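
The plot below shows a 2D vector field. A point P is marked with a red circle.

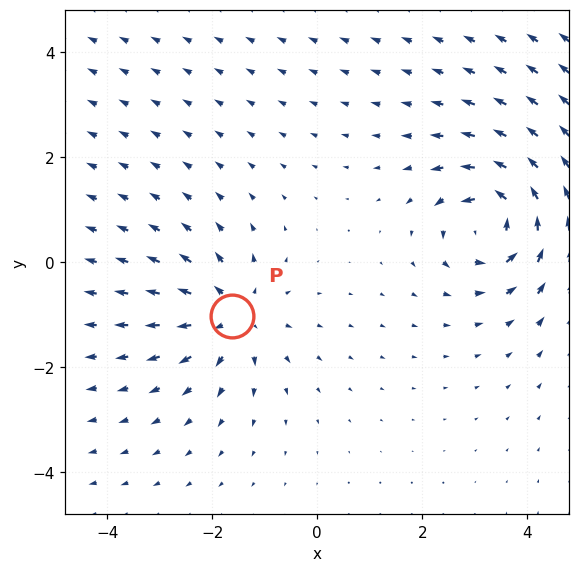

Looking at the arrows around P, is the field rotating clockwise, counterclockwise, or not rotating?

Near P at (-1.6, -1.0) the arrows show no circulation. The curl there is ≈0.

not rotating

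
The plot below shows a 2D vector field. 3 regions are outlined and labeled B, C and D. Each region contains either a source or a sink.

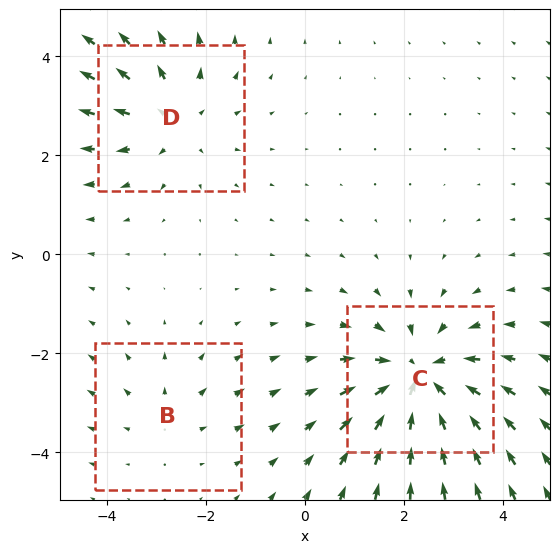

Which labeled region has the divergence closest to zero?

B

Divergence at each region's feature centre — B: about +2, C: about -4, D: about +3. Region B is closest to zero.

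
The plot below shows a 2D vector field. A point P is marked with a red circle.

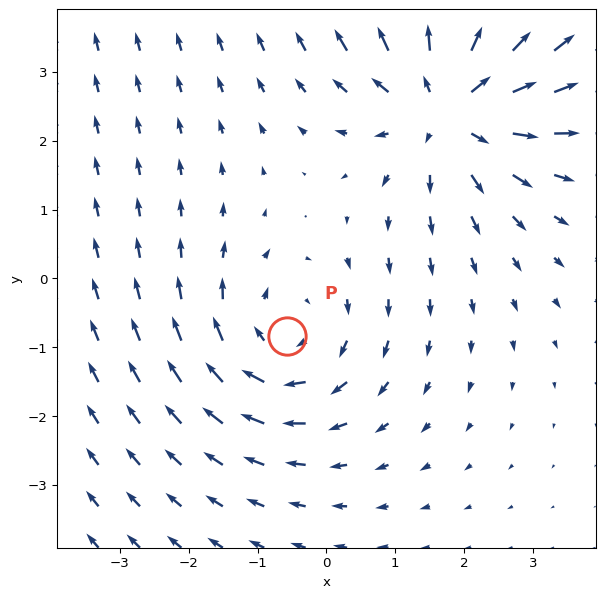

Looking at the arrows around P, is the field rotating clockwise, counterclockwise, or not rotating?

clockwise

Near P at (-0.6, -0.8) the arrows circulate clockwise. The curl (z-component) there is about -2; negative curl means clockwise rotation.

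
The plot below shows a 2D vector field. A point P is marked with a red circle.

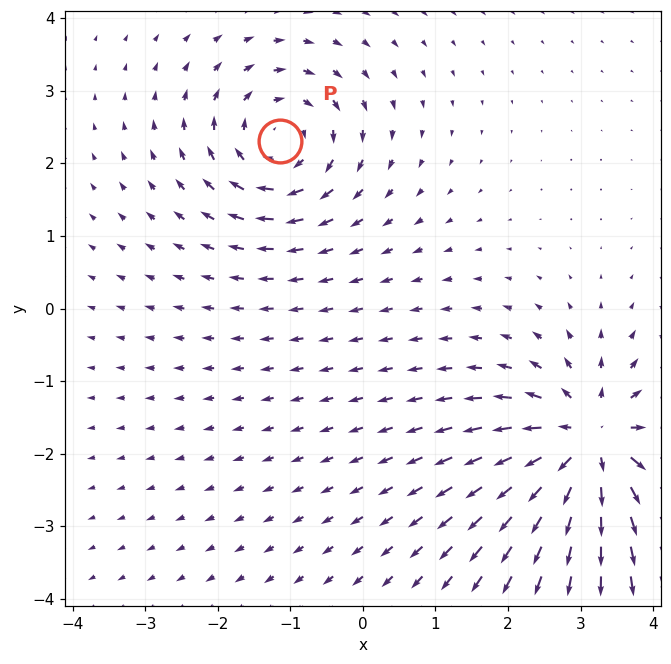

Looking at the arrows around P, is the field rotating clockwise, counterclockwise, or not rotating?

Near P at (-1.1, 2.3) the arrows circulate clockwise. The curl (z-component) there is about -4; negative curl means clockwise rotation.

clockwise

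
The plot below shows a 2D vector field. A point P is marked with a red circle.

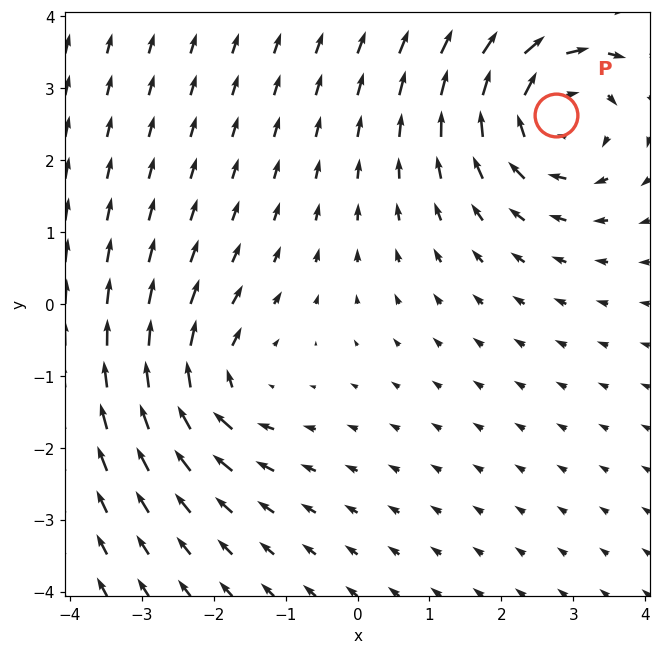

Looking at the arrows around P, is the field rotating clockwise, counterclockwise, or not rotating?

Near P at (2.8, 2.6) the arrows circulate clockwise. The curl (z-component) there is about -4; negative curl means clockwise rotation.

clockwise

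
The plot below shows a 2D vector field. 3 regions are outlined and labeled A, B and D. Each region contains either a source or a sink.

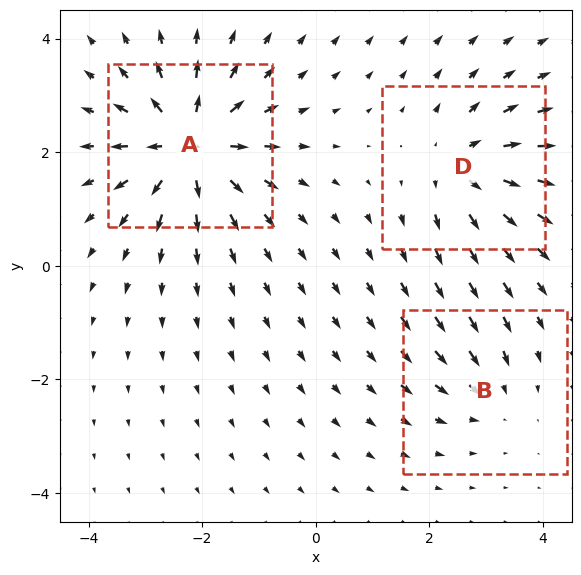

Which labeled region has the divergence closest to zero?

Divergence at each region's feature centre — A: about +6, B: about -3, D: about +4. Region B is closest to zero.

B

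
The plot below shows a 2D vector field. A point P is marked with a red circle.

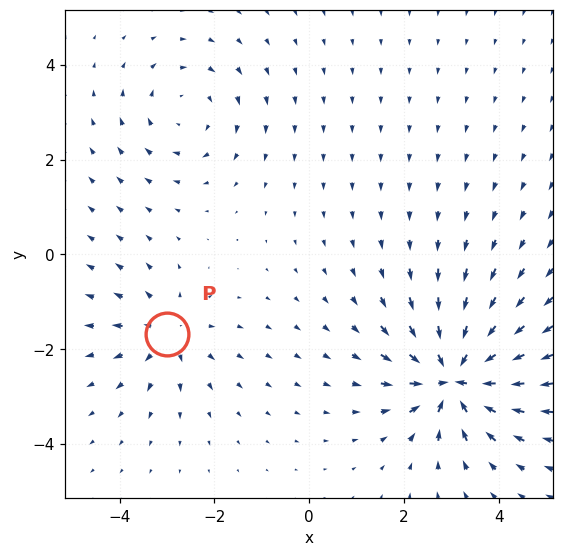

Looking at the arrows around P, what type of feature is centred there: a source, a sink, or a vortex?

source

At P (-3.0, -1.7) the arrows spread outward. Divergence about +3, curl ≈0 — positive divergence with near-zero curl is a source.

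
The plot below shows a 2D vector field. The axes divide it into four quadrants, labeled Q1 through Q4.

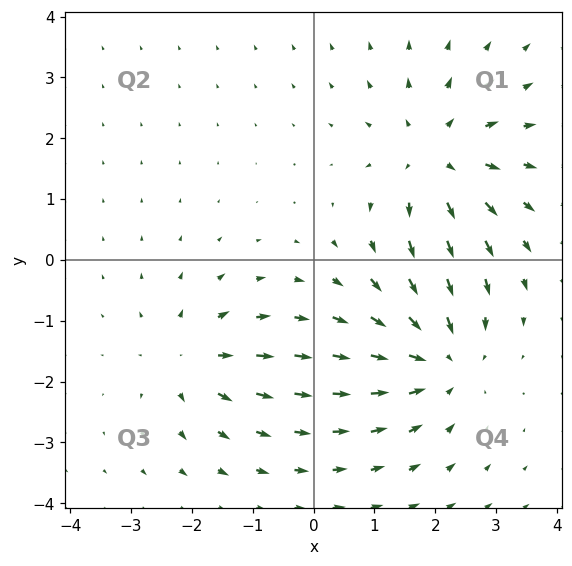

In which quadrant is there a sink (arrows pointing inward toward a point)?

Q4

The sink sits at approximately (2.1, -1.6), which lies in quadrant Q4. The divergence there is about -4, negative as expected for a sink.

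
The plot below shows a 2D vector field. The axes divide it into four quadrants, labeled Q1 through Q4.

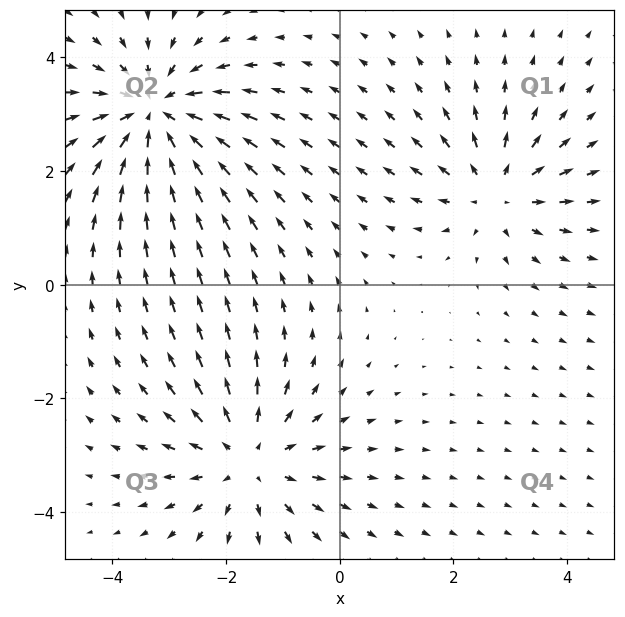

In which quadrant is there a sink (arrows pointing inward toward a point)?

Q2

The sink sits at approximately (-3.3, 3.0), which lies in quadrant Q2. The divergence there is about -4, negative as expected for a sink.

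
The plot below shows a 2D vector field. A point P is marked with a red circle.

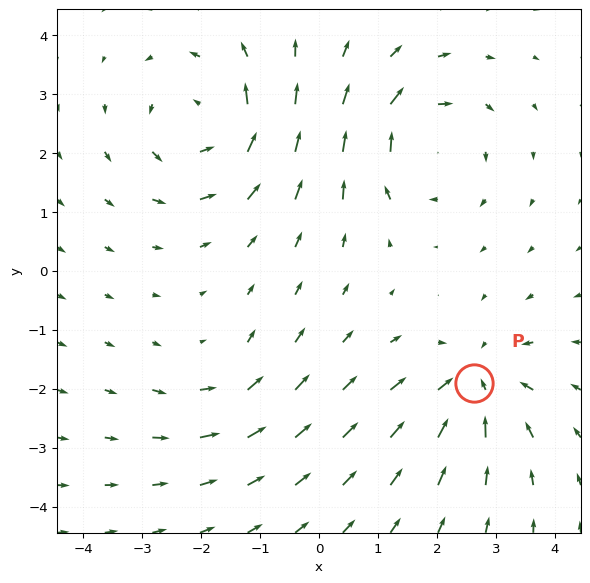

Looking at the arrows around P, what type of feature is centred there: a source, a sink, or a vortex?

sink

At P (2.6, -1.9) the arrows converge inward. Divergence about -5, curl ≈0 — negative divergence with near-zero curl is a sink.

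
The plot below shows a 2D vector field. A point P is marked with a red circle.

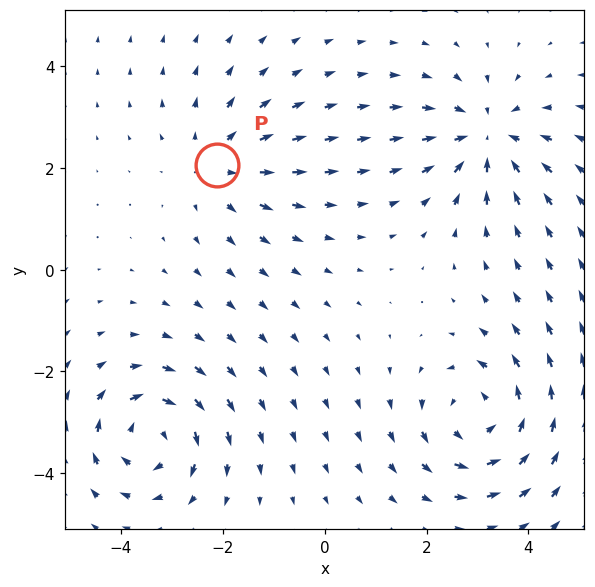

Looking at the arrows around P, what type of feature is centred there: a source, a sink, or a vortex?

source

At P (-2.1, 2.1) the arrows spread outward. Divergence about +3, curl ≈0 — positive divergence with near-zero curl is a source.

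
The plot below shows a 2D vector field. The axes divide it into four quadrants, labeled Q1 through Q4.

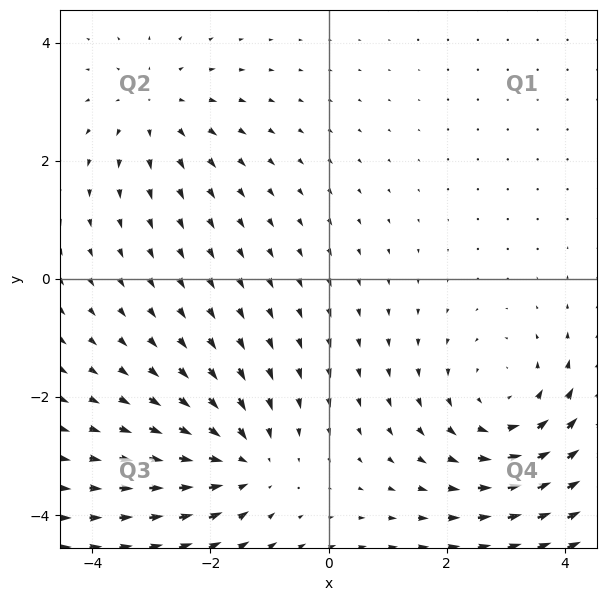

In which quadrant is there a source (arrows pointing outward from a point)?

Q2

The source sits at approximately (-2.9, 2.9), which lies in quadrant Q2. The divergence there is about +3, positive as expected for a source.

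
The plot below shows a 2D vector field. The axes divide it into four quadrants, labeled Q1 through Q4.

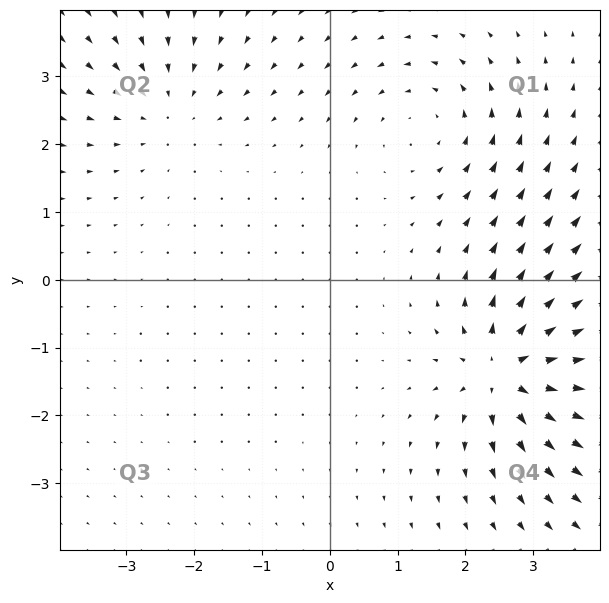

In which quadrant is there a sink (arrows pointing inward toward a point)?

Q2

The sink sits at approximately (-2.4, 2.5), which lies in quadrant Q2. The divergence there is about -3, negative as expected for a sink.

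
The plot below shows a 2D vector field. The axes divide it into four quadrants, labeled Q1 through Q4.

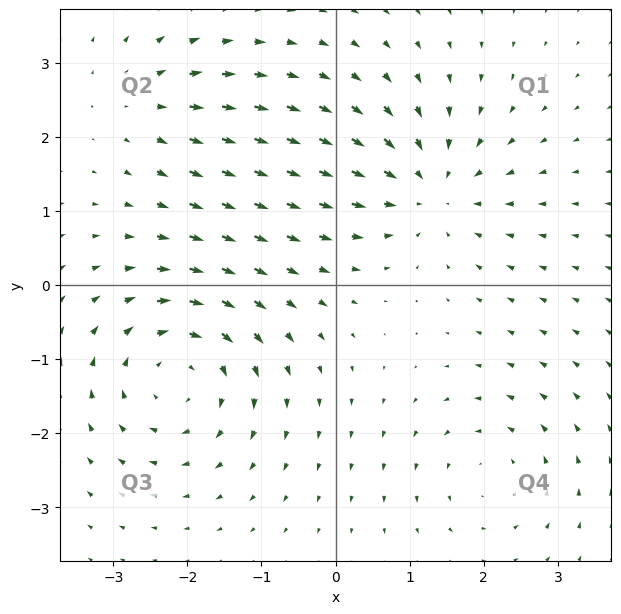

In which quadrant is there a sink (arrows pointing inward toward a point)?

The sink sits at approximately (1.3, 1.3), which lies in quadrant Q1. The divergence there is about -5, negative as expected for a sink.

Q1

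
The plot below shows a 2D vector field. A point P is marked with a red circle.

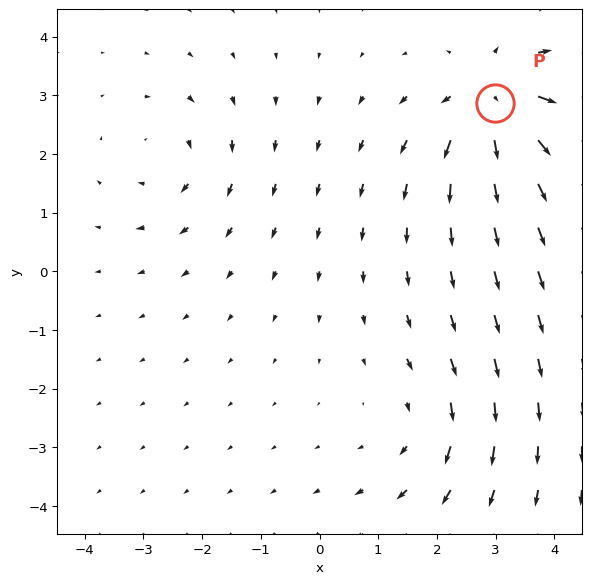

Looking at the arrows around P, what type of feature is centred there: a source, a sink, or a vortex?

At P (3.0, 2.9) the arrows spread outward. Divergence about +6, curl ≈0 — positive divergence with near-zero curl is a source.

source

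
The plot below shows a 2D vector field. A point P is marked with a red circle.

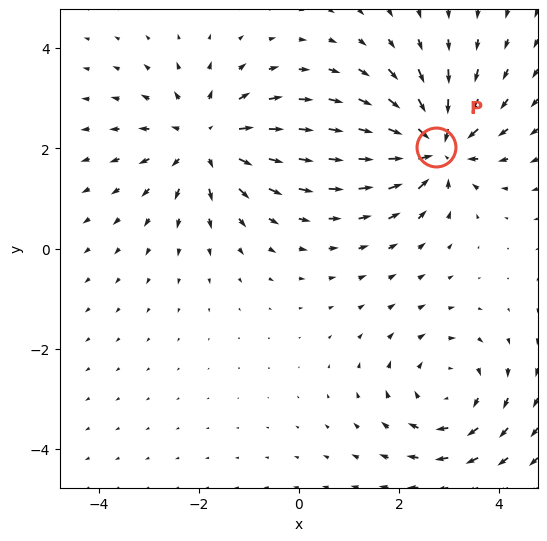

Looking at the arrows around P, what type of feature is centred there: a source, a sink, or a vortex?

sink

At P (2.7, 2.0) the arrows converge inward. Divergence about -4, curl ≈0 — negative divergence with near-zero curl is a sink.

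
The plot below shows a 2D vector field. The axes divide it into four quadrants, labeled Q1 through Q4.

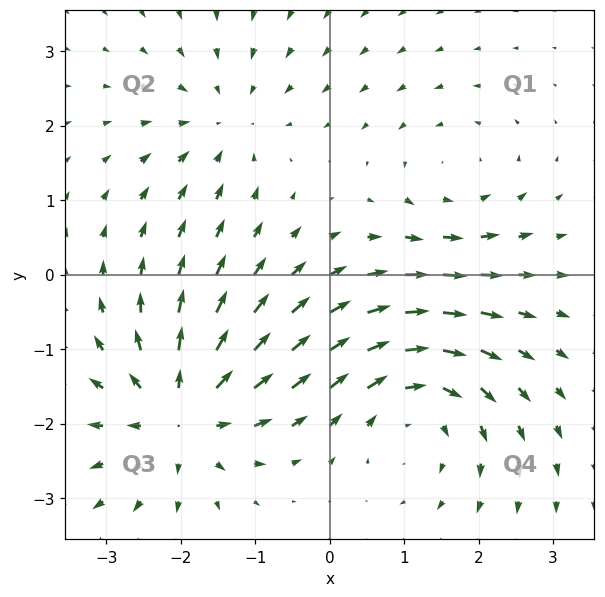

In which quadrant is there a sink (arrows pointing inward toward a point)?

Q2

The sink sits at approximately (-1.4, 2.0), which lies in quadrant Q2. The divergence there is about -3, negative as expected for a sink.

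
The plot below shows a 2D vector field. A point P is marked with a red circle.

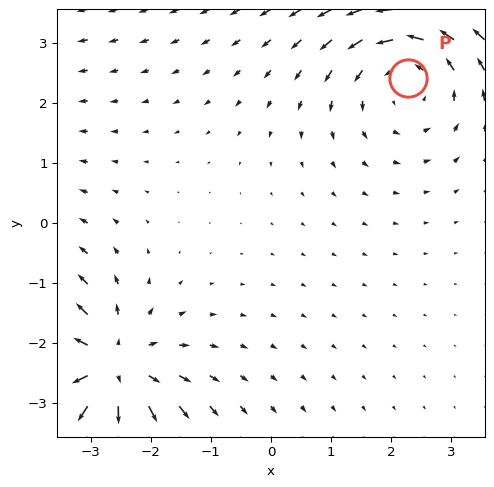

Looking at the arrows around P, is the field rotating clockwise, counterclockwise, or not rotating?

Near P at (2.3, 2.4) the arrows circulate counterclockwise. The curl (z-component) there is about +2; positive curl means counterclockwise rotation.

counterclockwise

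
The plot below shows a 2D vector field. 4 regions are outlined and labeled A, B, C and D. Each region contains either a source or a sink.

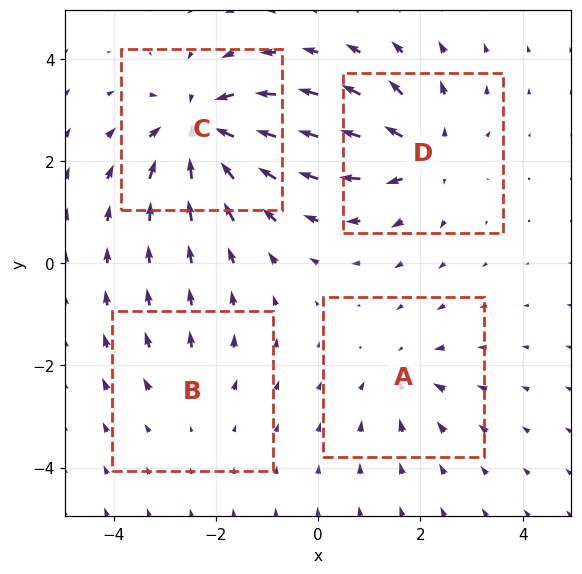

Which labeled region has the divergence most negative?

Divergence at each region's feature centre — A: about -3, B: about +2, C: about -7, D: about +5. Region C is most negative.

C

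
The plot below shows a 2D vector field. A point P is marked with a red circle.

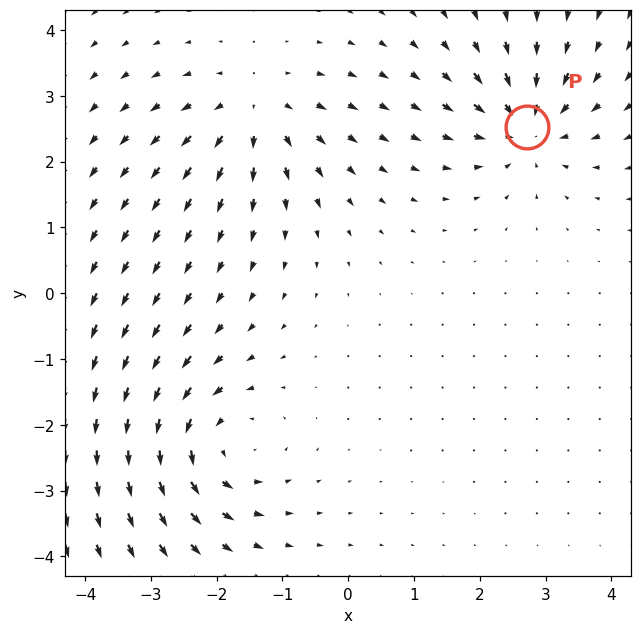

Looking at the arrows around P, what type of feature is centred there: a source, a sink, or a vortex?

At P (2.7, 2.5) the arrows converge inward. Divergence about -4, curl ≈0 — negative divergence with near-zero curl is a sink.

sink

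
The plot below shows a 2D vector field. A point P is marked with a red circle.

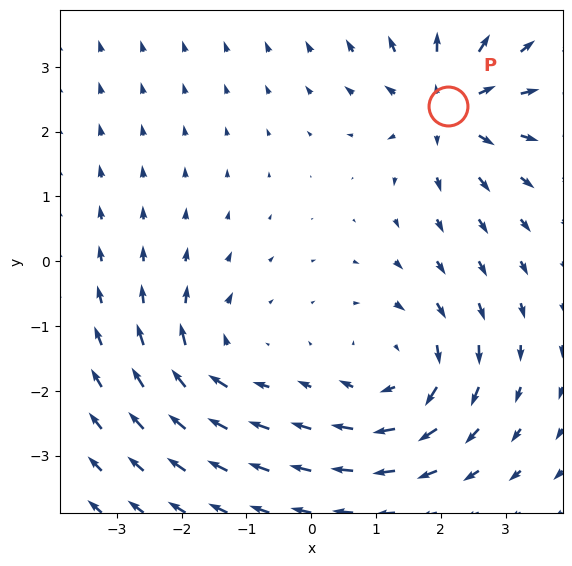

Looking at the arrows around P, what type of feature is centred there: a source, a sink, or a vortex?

At P (2.1, 2.4) the arrows spread outward. Divergence about +5, curl ≈0 — positive divergence with near-zero curl is a source.

source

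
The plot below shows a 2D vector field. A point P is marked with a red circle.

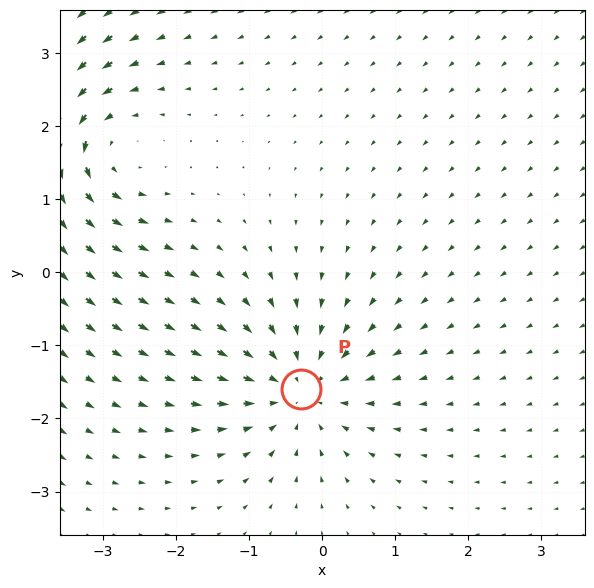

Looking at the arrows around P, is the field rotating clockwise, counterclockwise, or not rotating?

Near P at (-0.3, -1.6) the arrows show no circulation. The curl there is ≈0.

not rotating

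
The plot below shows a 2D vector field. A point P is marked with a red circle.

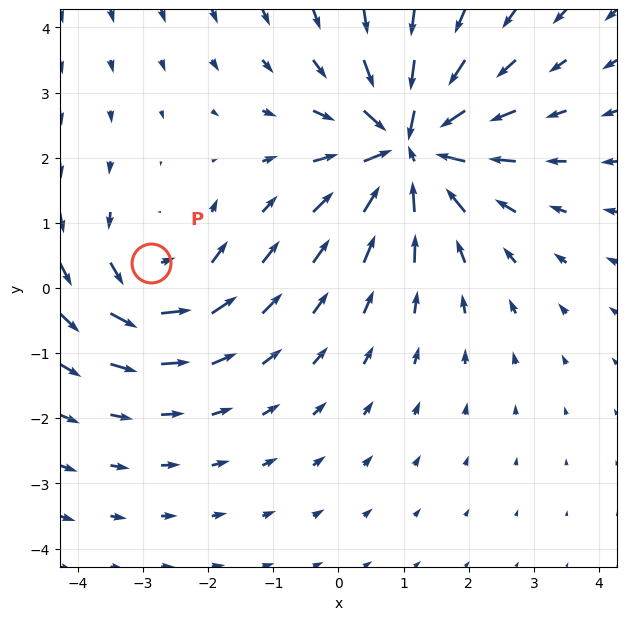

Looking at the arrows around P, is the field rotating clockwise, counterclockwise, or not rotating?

Near P at (-2.9, 0.4) the arrows circulate counterclockwise. The curl (z-component) there is about +3; positive curl means counterclockwise rotation.

counterclockwise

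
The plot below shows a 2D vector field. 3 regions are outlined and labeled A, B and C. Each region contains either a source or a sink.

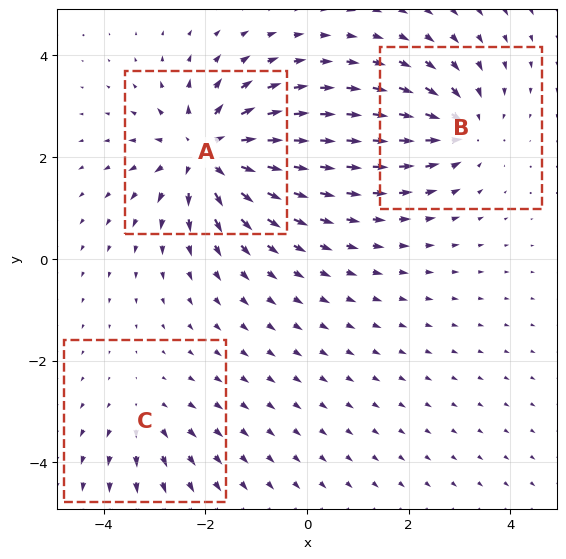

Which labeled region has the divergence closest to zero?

Divergence at each region's feature centre — A: about +6, B: about -4, C: about +2. Region C is closest to zero.

C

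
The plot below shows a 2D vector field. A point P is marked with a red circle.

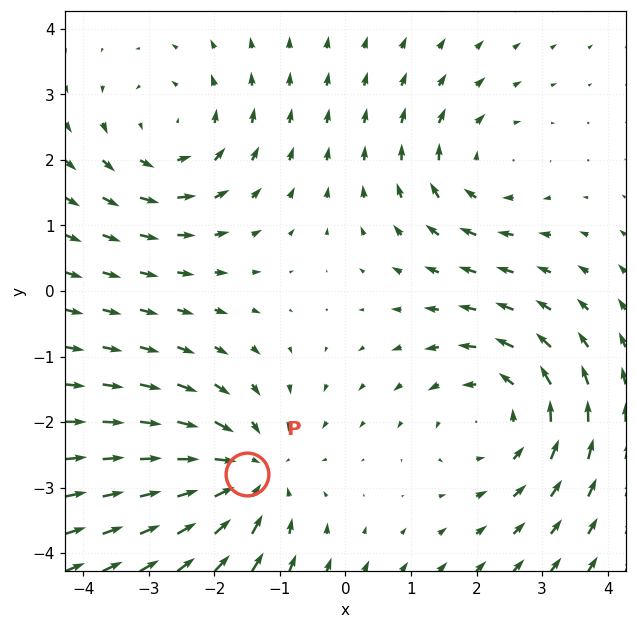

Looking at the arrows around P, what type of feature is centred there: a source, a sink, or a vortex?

At P (-1.5, -2.8) the arrows converge inward. Divergence about -4, curl ≈0 — negative divergence with near-zero curl is a sink.

sink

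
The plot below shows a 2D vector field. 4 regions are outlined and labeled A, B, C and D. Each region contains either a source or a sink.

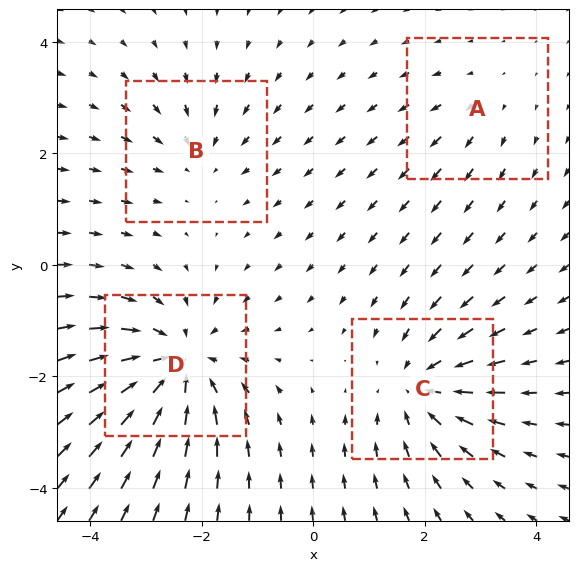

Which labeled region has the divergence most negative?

D

Divergence at each region's feature centre — A: about +2, B: about -3, C: about -5, D: about -6. Region D is most negative.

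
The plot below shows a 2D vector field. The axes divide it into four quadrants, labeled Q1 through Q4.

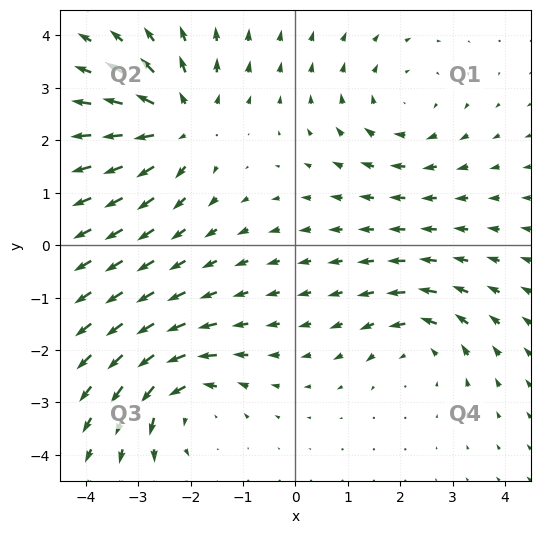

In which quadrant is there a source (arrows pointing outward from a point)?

Q2

The source sits at approximately (-2.2, 2.3), which lies in quadrant Q2. The divergence there is about +5, positive as expected for a source.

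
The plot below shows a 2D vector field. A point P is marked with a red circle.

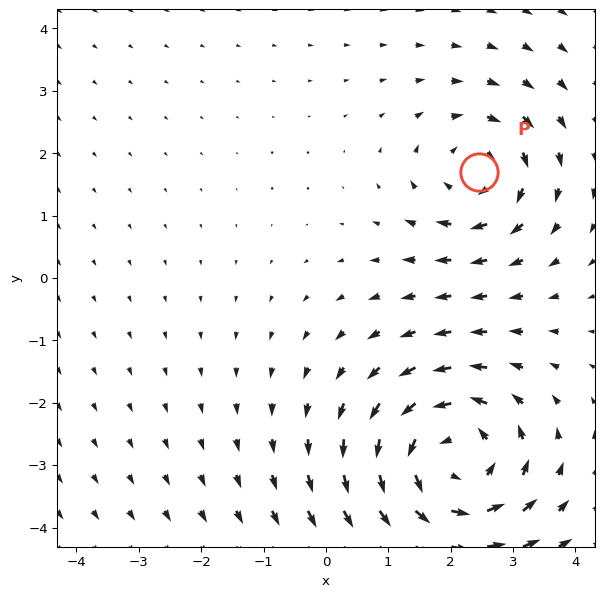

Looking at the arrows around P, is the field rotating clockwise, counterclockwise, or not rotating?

clockwise

Near P at (2.5, 1.7) the arrows circulate clockwise. The curl (z-component) there is about -3; negative curl means clockwise rotation.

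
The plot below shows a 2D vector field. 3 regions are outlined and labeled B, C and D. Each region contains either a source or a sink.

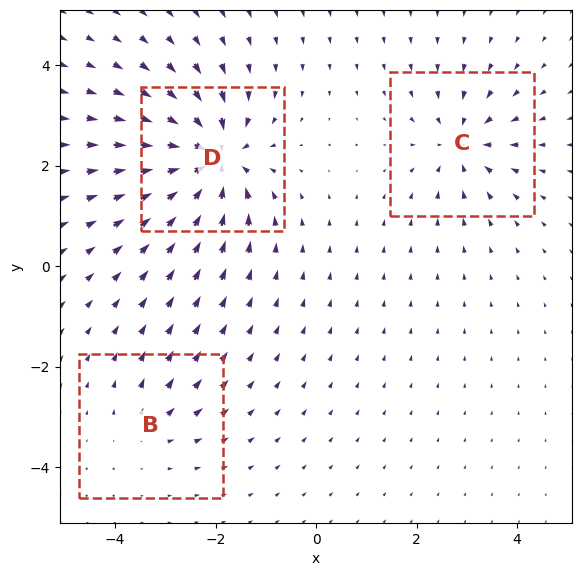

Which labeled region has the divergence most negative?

Divergence at each region's feature centre — B: about +2, C: about -4, D: about -6. Region D is most negative.

D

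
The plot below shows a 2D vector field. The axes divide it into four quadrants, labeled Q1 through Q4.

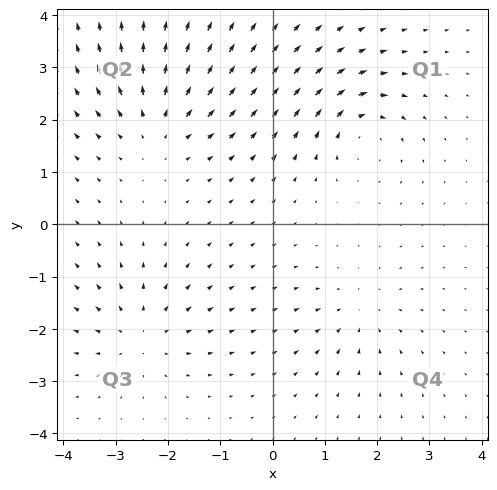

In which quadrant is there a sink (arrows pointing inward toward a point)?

Q4

The sink sits at approximately (1.7, -1.7), which lies in quadrant Q4. The divergence there is about -4, negative as expected for a sink.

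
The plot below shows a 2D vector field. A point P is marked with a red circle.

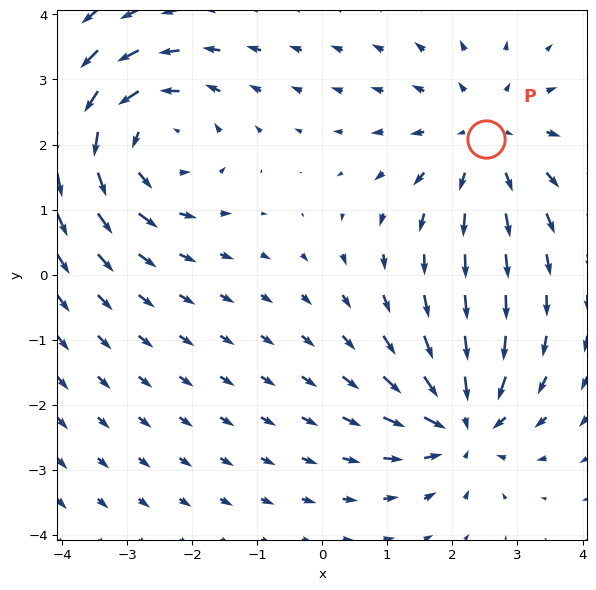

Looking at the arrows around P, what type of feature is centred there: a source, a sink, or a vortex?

At P (2.5, 2.1) the arrows spread outward. Divergence about +3, curl ≈0 — positive divergence with near-zero curl is a source.

source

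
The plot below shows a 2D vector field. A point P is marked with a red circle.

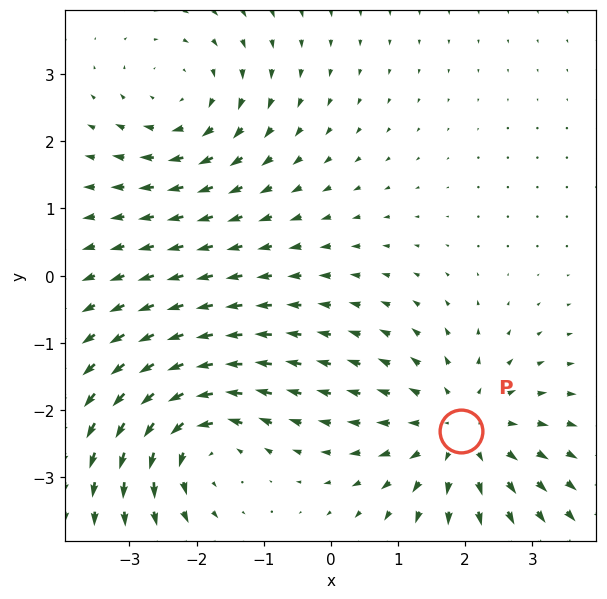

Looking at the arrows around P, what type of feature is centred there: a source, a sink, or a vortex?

source

At P (1.9, -2.3) the arrows spread outward. Divergence about +4, curl ≈0 — positive divergence with near-zero curl is a source.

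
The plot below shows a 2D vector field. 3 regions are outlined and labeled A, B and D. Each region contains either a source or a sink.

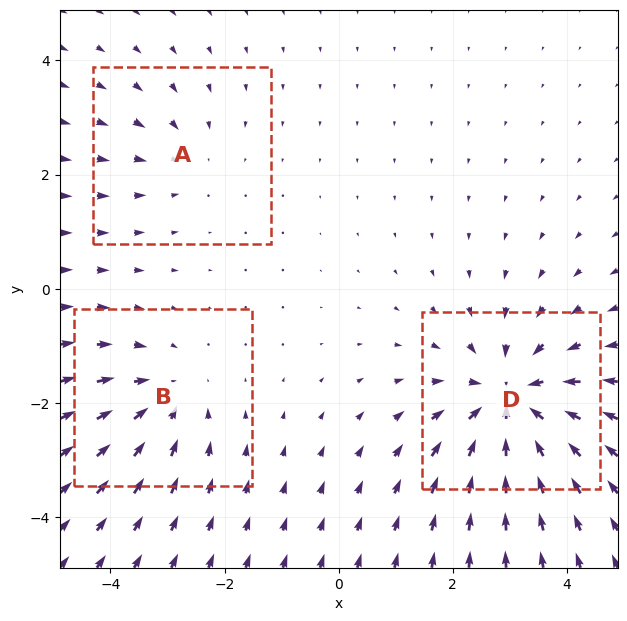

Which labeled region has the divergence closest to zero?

A

Divergence at each region's feature centre — A: about -2, B: about -3, D: about -5. Region A is closest to zero.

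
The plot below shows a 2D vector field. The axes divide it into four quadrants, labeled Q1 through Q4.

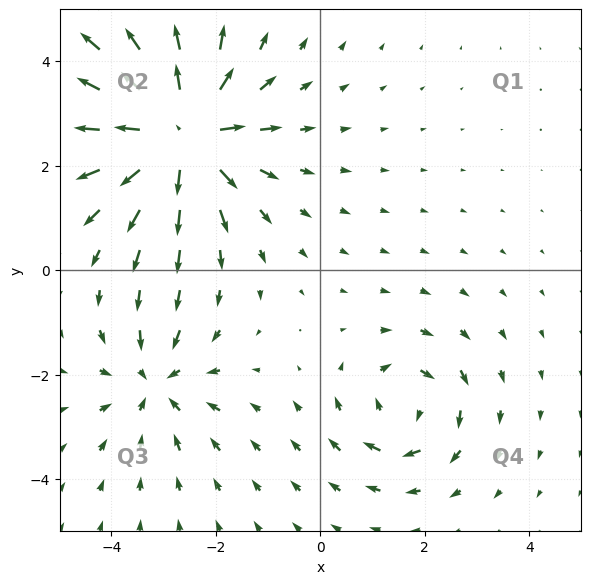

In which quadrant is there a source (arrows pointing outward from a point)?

Q2

The source sits at approximately (-2.7, 2.6), which lies in quadrant Q2. The divergence there is about +6, positive as expected for a source.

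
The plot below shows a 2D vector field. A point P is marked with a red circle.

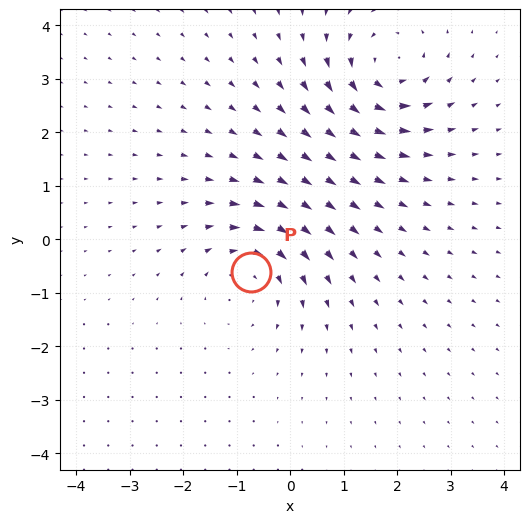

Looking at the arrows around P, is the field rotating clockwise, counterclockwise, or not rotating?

clockwise

Near P at (-0.7, -0.6) the arrows circulate clockwise. The curl (z-component) there is about -4; negative curl means clockwise rotation.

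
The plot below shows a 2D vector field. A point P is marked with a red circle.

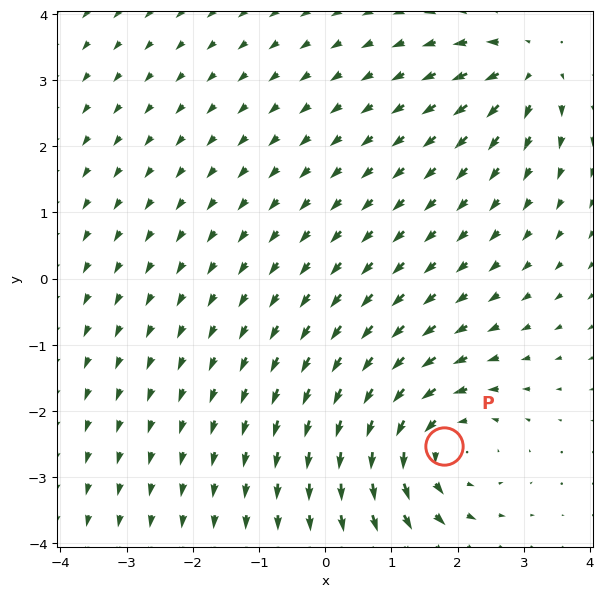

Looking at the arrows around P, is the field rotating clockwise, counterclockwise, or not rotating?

Near P at (1.8, -2.5) the arrows circulate counterclockwise. The curl (z-component) there is about +5; positive curl means counterclockwise rotation.

counterclockwise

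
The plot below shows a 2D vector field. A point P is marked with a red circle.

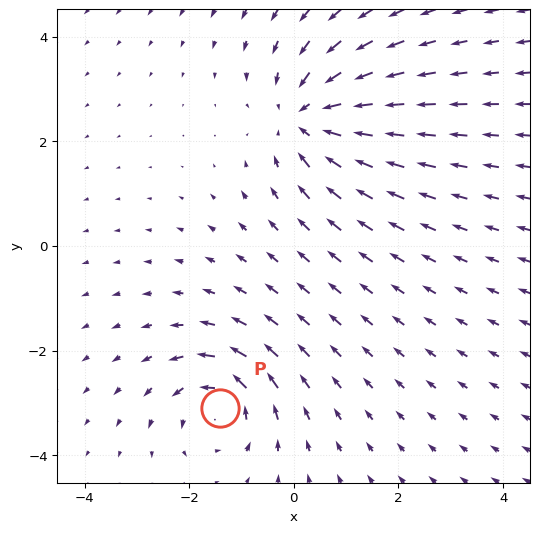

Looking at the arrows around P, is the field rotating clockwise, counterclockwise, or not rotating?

counterclockwise

Near P at (-1.4, -3.1) the arrows circulate counterclockwise. The curl (z-component) there is about +5; positive curl means counterclockwise rotation.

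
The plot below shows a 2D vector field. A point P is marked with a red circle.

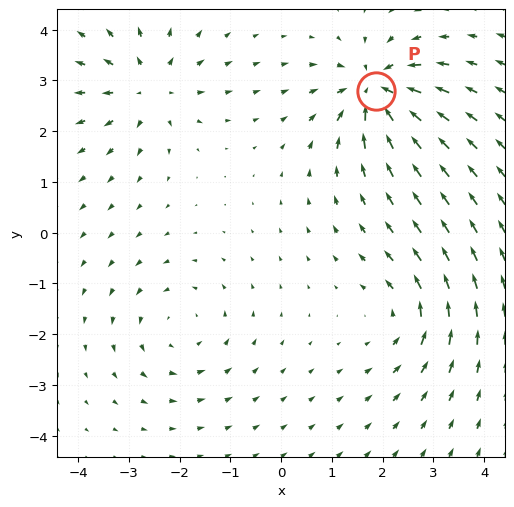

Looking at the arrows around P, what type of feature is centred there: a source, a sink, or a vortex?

sink

At P (1.9, 2.8) the arrows converge inward. Divergence about -7, curl ≈0 — negative divergence with near-zero curl is a sink.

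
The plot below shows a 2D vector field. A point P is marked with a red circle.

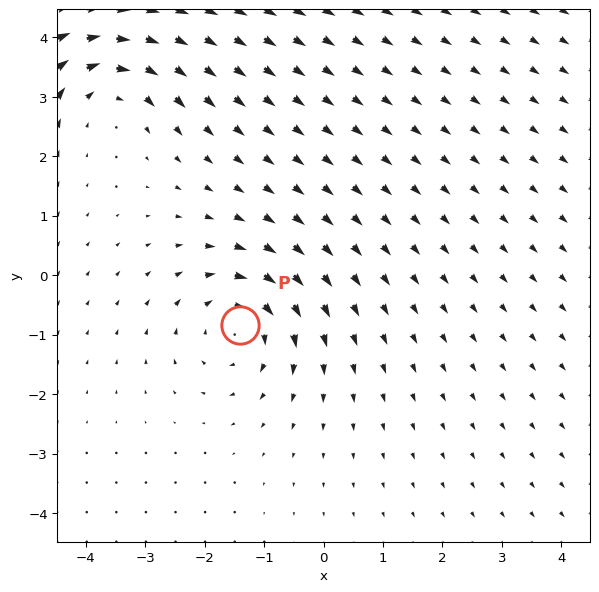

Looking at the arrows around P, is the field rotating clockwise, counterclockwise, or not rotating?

Near P at (-1.4, -0.8) the arrows circulate clockwise. The curl (z-component) there is about -4; negative curl means clockwise rotation.

clockwise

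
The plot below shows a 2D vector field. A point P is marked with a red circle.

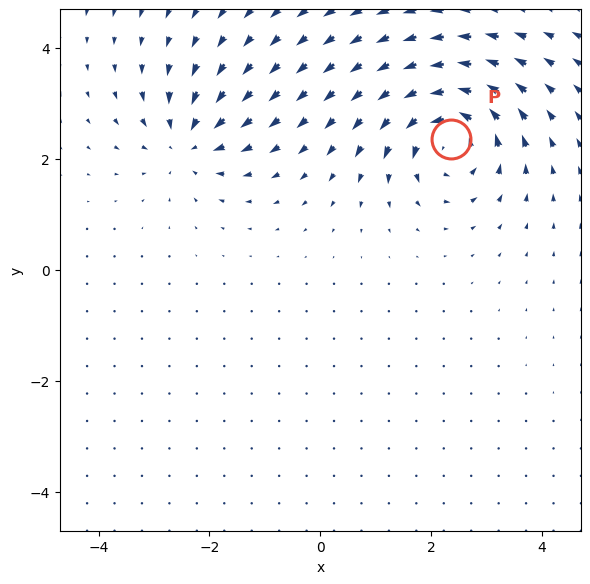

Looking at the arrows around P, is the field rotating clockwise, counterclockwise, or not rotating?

counterclockwise

Near P at (2.4, 2.4) the arrows circulate counterclockwise. The curl (z-component) there is about +5; positive curl means counterclockwise rotation.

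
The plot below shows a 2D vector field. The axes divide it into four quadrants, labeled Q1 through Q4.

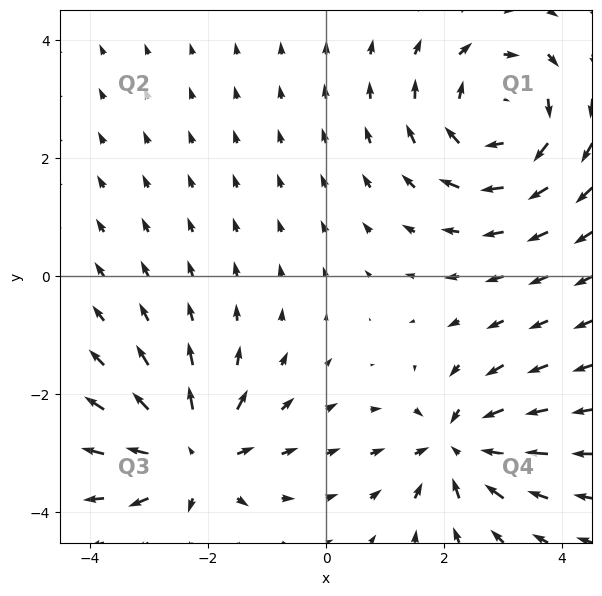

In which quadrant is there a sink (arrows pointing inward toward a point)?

The sink sits at approximately (2.2, -2.9), which lies in quadrant Q4. The divergence there is about -5, negative as expected for a sink.

Q4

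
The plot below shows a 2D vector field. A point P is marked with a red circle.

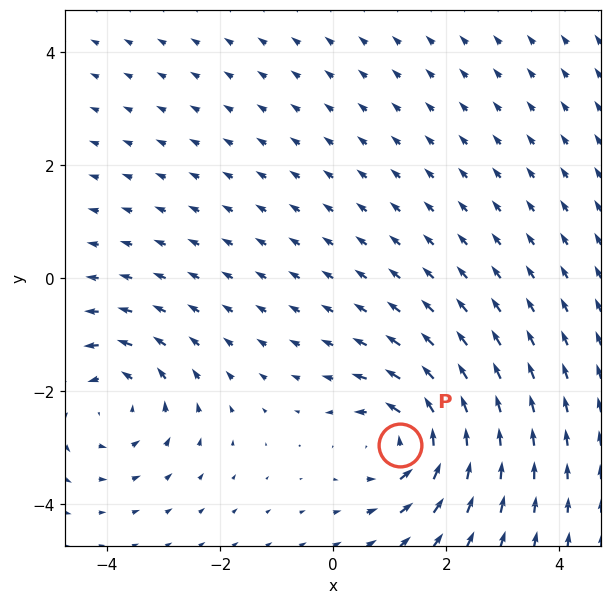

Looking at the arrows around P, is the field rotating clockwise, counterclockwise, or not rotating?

Near P at (1.2, -2.9) the arrows circulate counterclockwise. The curl (z-component) there is about +6; positive curl means counterclockwise rotation.

counterclockwise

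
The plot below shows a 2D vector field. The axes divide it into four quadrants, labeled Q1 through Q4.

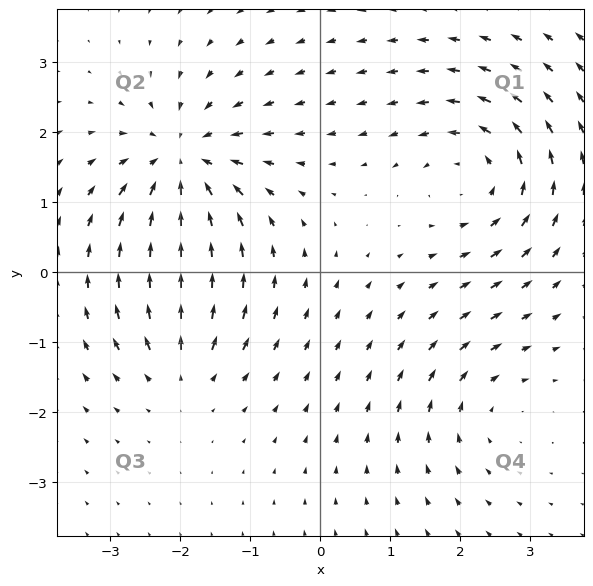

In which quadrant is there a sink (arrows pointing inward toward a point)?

The sink sits at approximately (-2.0, 1.6), which lies in quadrant Q2. The divergence there is about -5, negative as expected for a sink.

Q2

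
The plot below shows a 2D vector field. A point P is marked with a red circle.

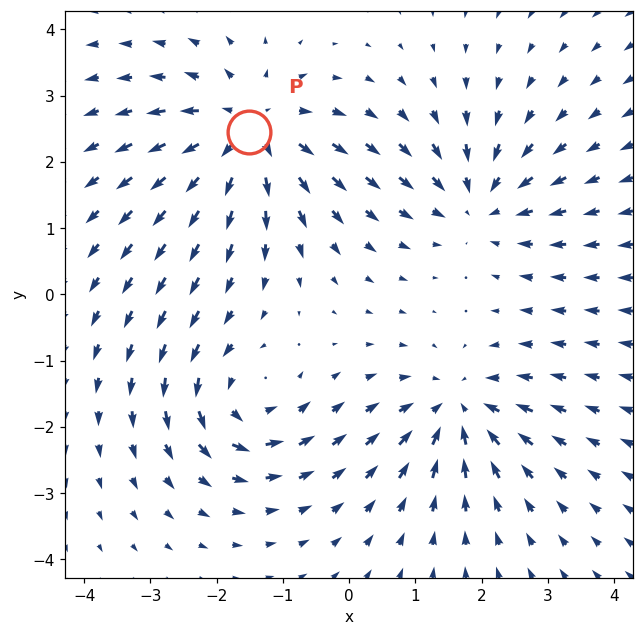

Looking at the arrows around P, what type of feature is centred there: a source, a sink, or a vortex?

At P (-1.5, 2.5) the arrows spread outward. Divergence about +5, curl ≈0 — positive divergence with near-zero curl is a source.

source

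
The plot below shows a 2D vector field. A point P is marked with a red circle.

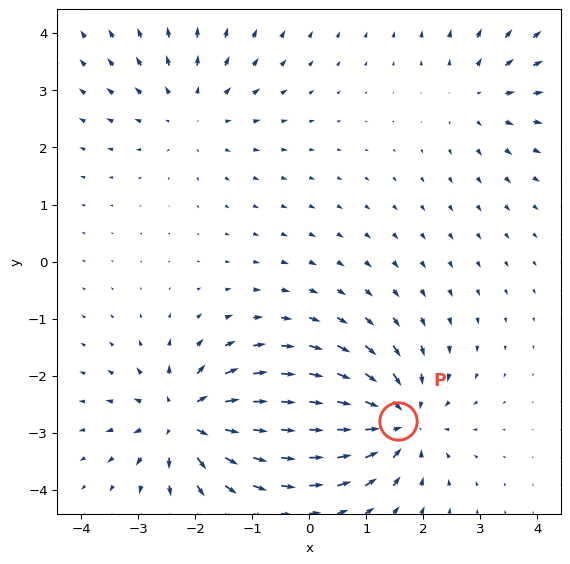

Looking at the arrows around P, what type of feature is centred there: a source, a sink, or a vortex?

At P (1.6, -2.8) the arrows converge inward. Divergence about -6, curl ≈0 — negative divergence with near-zero curl is a sink.

sink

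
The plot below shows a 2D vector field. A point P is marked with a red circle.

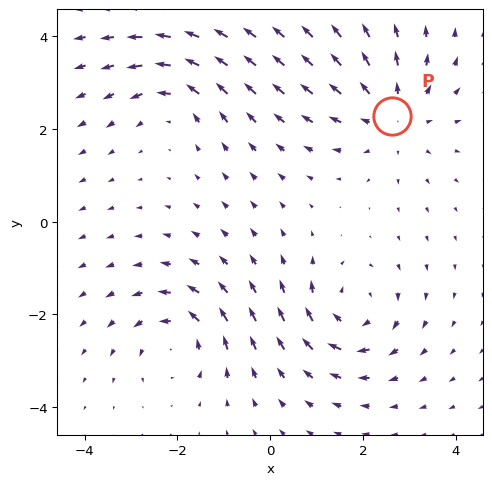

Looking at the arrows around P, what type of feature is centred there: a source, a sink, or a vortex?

source

At P (2.6, 2.3) the arrows spread outward. Divergence about +3, curl ≈0 — positive divergence with near-zero curl is a source.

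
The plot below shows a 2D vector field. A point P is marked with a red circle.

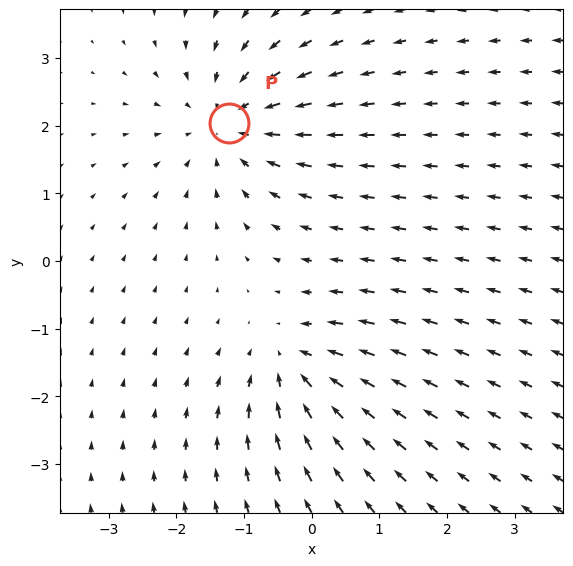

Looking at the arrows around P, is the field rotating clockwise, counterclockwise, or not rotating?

Near P at (-1.2, 2.0) the arrows show no circulation. The curl there is ≈0.

not rotating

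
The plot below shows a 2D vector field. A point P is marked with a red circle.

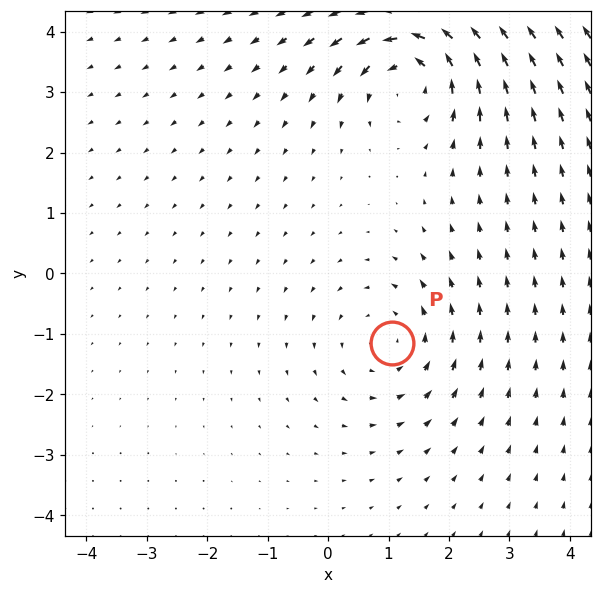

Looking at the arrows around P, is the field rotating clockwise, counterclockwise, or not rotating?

Near P at (1.1, -1.1) the arrows circulate counterclockwise. The curl (z-component) there is about +3; positive curl means counterclockwise rotation.

counterclockwise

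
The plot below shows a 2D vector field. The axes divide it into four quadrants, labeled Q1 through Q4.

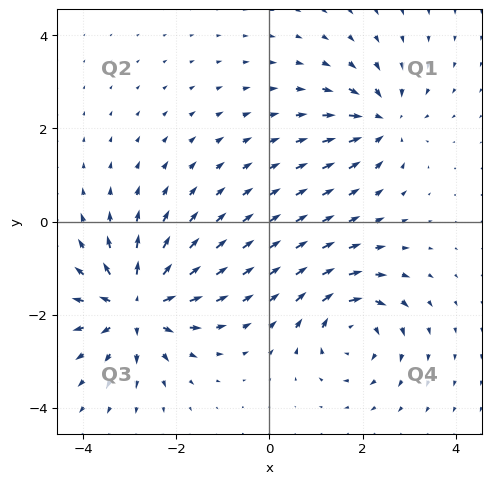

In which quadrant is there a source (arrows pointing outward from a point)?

The source sits at approximately (-2.9, -1.8), which lies in quadrant Q3. The divergence there is about +6, positive as expected for a source.

Q3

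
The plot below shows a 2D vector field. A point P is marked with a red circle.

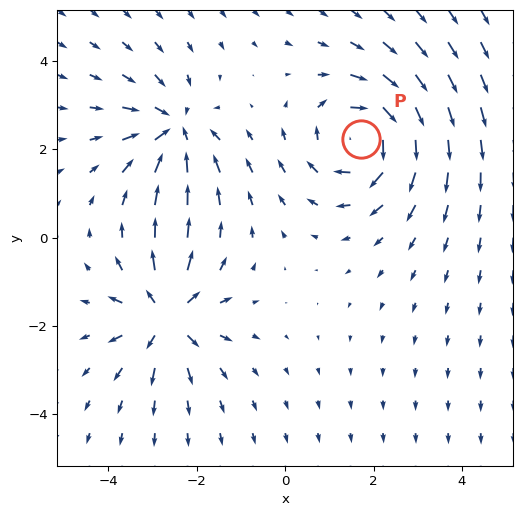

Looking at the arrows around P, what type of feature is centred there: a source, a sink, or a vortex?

At P (1.7, 2.2) the arrows circulate clockwise. Divergence ≈0, curl about -4 — near-zero divergence with nonzero curl is a vortex.

vortex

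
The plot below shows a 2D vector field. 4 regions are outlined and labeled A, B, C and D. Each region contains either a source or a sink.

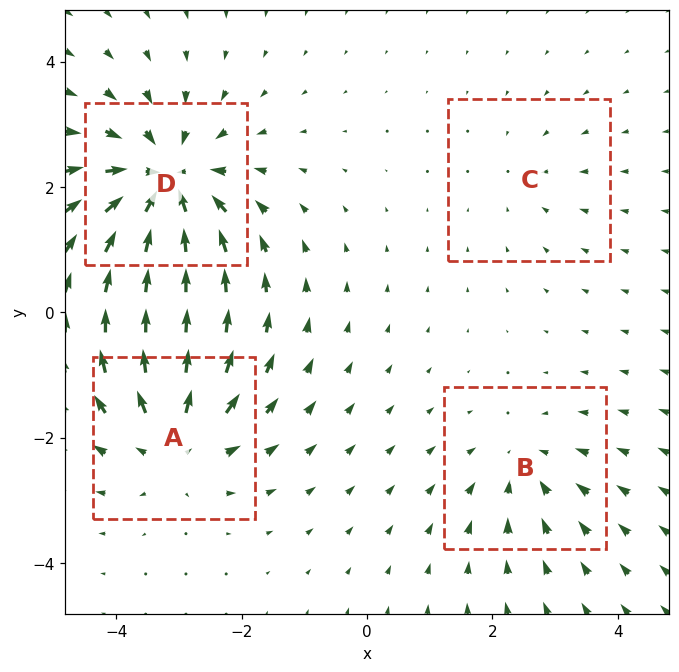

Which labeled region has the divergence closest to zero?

C

Divergence at each region's feature centre — A: about +6, B: about -4, C: about -2, D: about -8. Region C is closest to zero.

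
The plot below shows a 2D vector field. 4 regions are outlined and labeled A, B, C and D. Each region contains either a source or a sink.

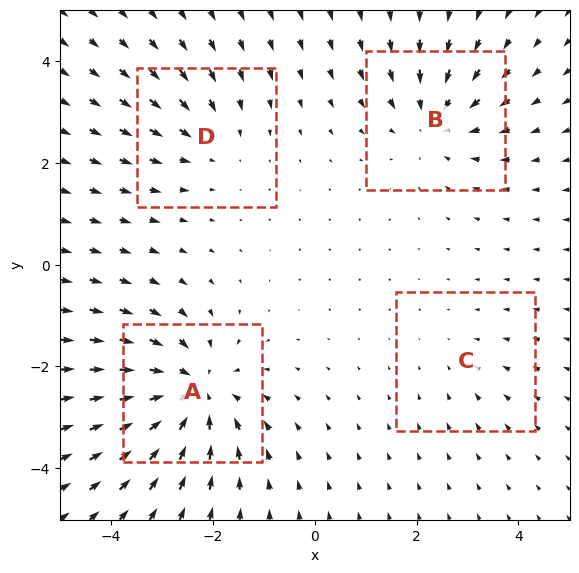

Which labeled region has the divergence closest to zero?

C

Divergence at each region's feature centre — A: about -6, B: about -4, C: about -2, D: about -3. Region C is closest to zero.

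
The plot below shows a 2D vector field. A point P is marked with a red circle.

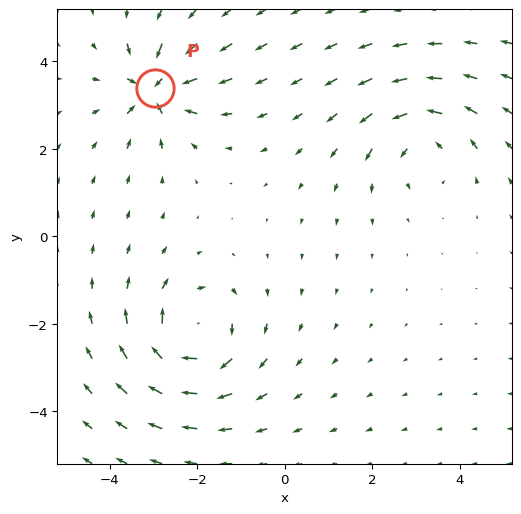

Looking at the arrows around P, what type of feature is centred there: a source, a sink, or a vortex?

sink

At P (-3.0, 3.4) the arrows converge inward. Divergence about -5, curl ≈0 — negative divergence with near-zero curl is a sink.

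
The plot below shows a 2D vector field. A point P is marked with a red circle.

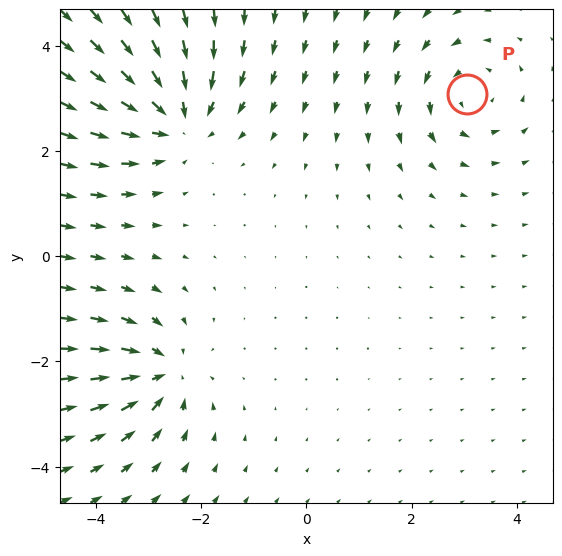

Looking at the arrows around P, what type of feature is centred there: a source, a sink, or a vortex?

vortex

At P (3.1, 3.1) the arrows circulate counterclockwise. Divergence ≈0, curl about +3 — near-zero divergence with nonzero curl is a vortex.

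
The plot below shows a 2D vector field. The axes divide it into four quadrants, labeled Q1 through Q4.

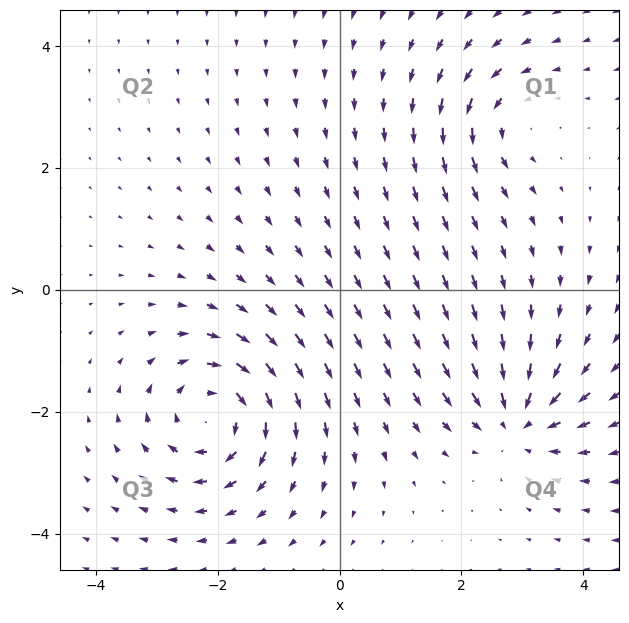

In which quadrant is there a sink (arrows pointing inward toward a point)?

The sink sits at approximately (2.9, -2.1), which lies in quadrant Q4. The divergence there is about -5, negative as expected for a sink.

Q4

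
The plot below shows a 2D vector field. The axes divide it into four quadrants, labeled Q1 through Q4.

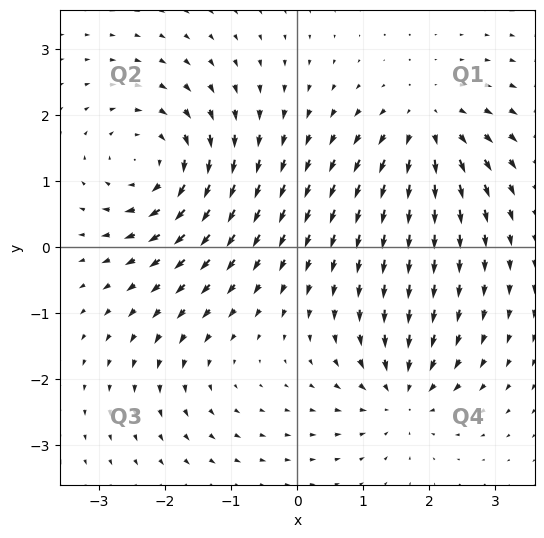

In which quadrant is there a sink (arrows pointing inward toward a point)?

The sink sits at approximately (1.6, -2.2), which lies in quadrant Q4. The divergence there is about -5, negative as expected for a sink.

Q4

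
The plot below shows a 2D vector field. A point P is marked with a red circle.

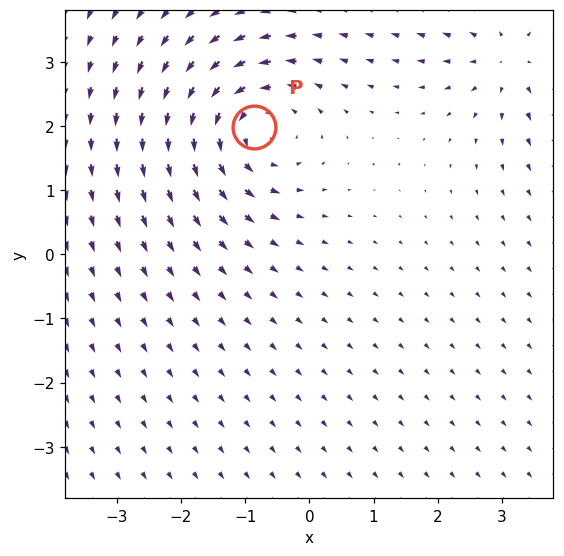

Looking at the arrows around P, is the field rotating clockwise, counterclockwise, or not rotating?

Near P at (-0.9, 2.0) the arrows circulate counterclockwise. The curl (z-component) there is about +5; positive curl means counterclockwise rotation.

counterclockwise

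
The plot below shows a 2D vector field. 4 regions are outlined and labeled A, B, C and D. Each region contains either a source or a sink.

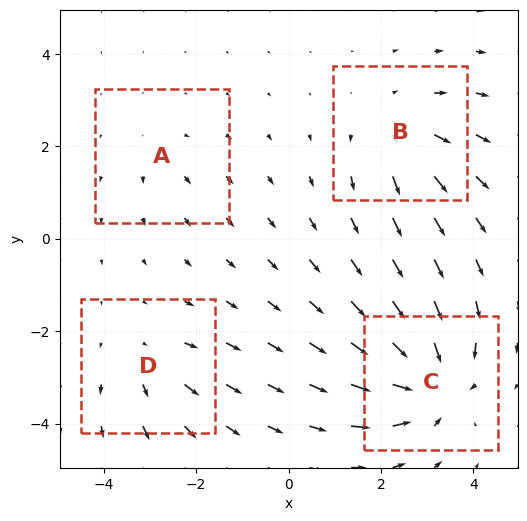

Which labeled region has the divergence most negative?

Divergence at each region's feature centre — A: about +2, B: about +4, C: about -7, D: about +3. Region C is most negative.

C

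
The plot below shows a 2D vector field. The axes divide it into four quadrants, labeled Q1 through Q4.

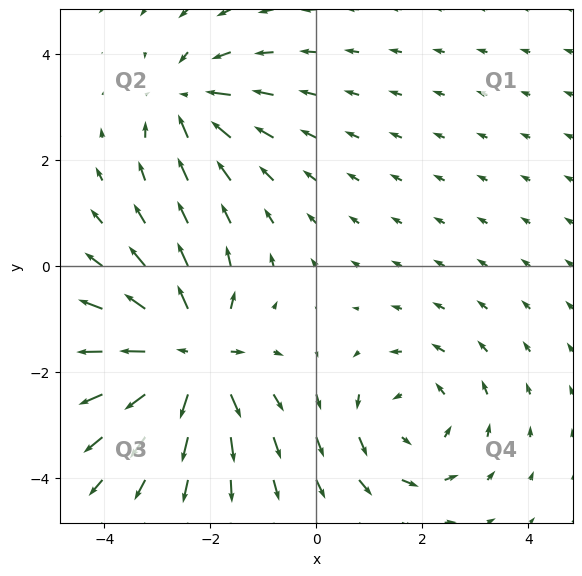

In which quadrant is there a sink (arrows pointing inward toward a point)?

The sink sits at approximately (-2.4, 3.1), which lies in quadrant Q2. The divergence there is about -4, negative as expected for a sink.

Q2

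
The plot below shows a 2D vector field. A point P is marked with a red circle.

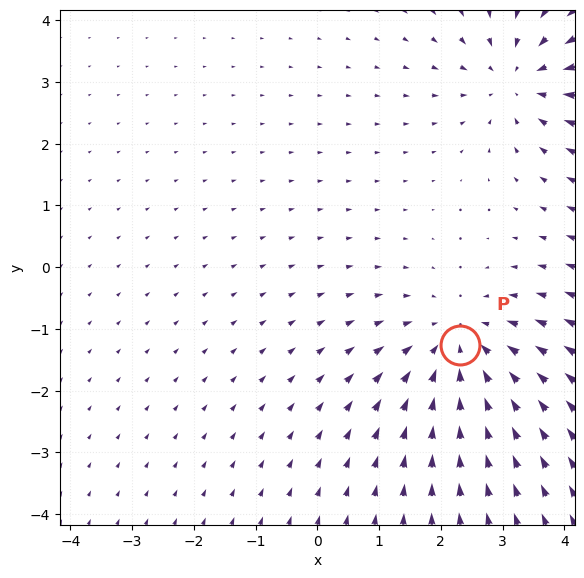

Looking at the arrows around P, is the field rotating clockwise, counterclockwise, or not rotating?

Near P at (2.3, -1.3) the arrows show no circulation. The curl there is ≈0.

not rotating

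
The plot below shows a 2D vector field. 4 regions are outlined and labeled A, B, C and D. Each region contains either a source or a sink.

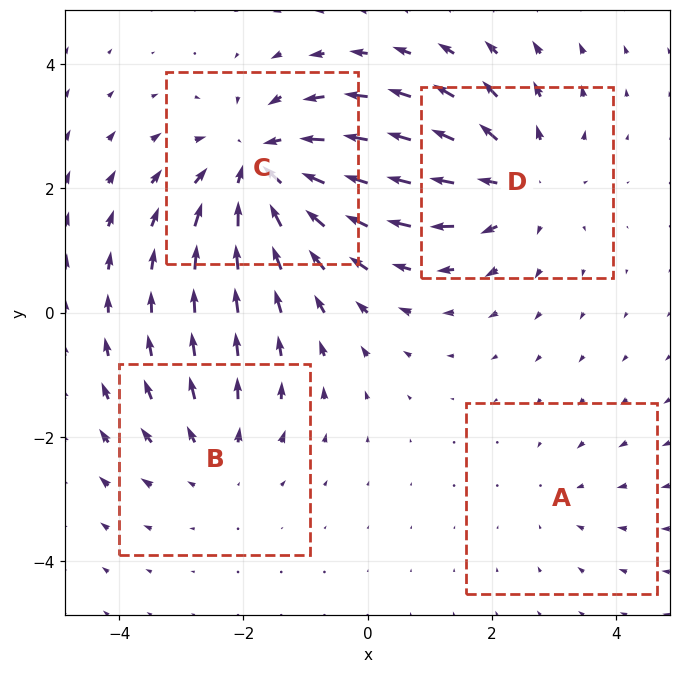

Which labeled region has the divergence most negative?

Divergence at each region's feature centre — A: about -2, B: about +3, C: about -6, D: about +4. Region C is most negative.

C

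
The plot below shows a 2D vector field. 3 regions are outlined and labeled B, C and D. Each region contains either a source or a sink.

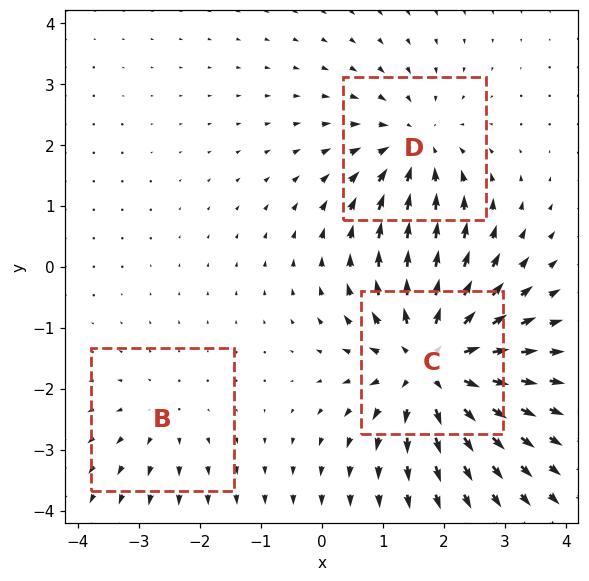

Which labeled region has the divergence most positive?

C

Divergence at each region's feature centre — B: about +2, C: about +5, D: about -3. Region C is most positive.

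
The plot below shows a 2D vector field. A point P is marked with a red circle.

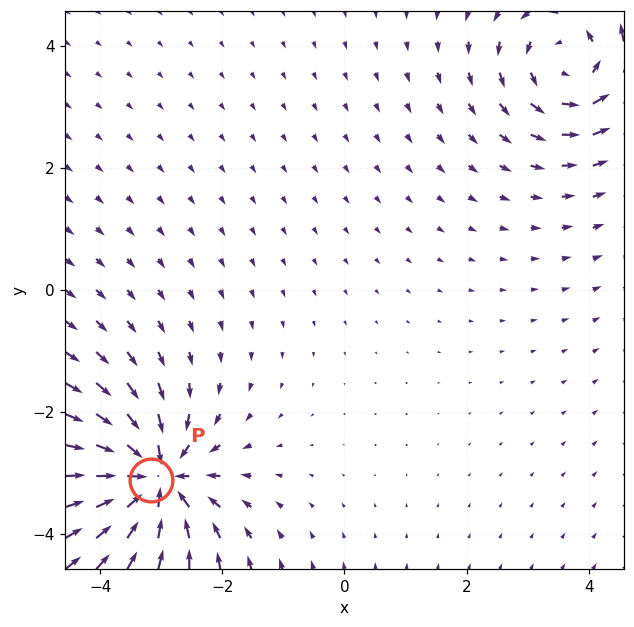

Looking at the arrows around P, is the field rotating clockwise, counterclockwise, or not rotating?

not rotating

Near P at (-3.2, -3.1) the arrows show no circulation. The curl there is ≈0.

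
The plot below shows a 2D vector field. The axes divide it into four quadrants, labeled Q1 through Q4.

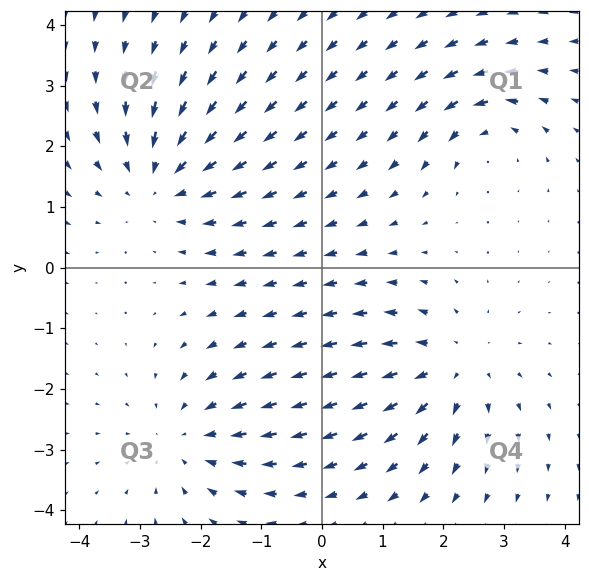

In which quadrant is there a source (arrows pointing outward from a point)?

The source sits at approximately (2.1, -1.6), which lies in quadrant Q4. The divergence there is about +4, positive as expected for a source.

Q4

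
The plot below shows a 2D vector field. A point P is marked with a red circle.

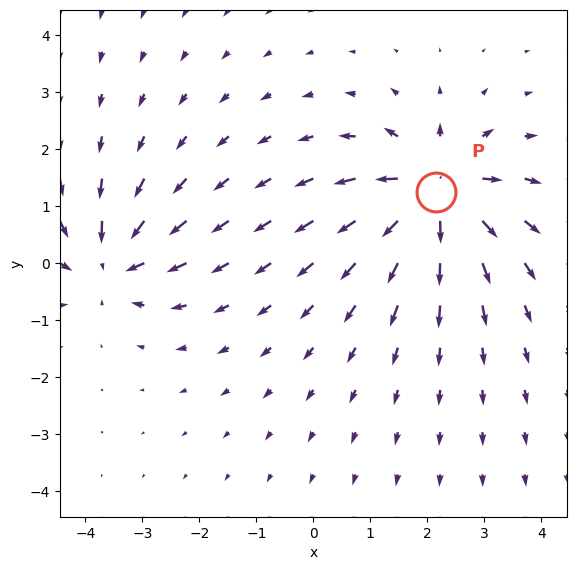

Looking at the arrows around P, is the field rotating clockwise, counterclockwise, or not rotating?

not rotating

Near P at (2.2, 1.2) the arrows show no circulation. The curl there is ≈0.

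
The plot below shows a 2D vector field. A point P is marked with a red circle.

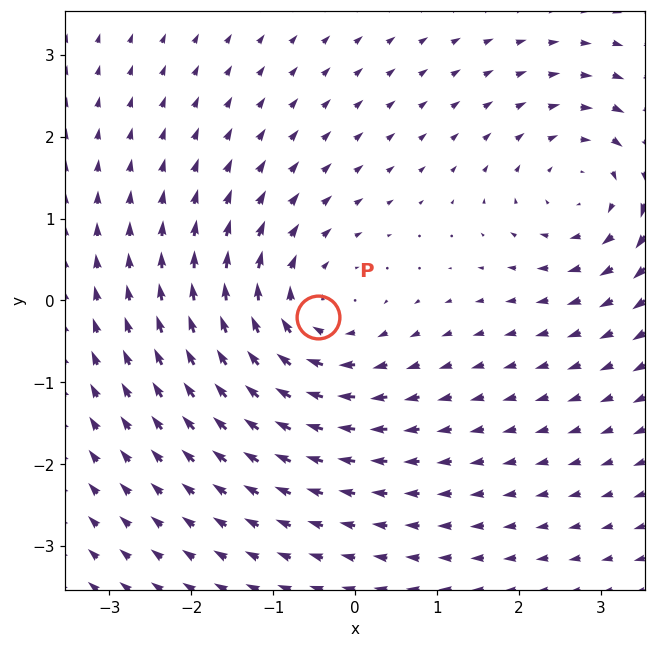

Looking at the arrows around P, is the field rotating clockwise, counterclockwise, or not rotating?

clockwise

Near P at (-0.5, -0.2) the arrows circulate clockwise. The curl (z-component) there is about -3; negative curl means clockwise rotation.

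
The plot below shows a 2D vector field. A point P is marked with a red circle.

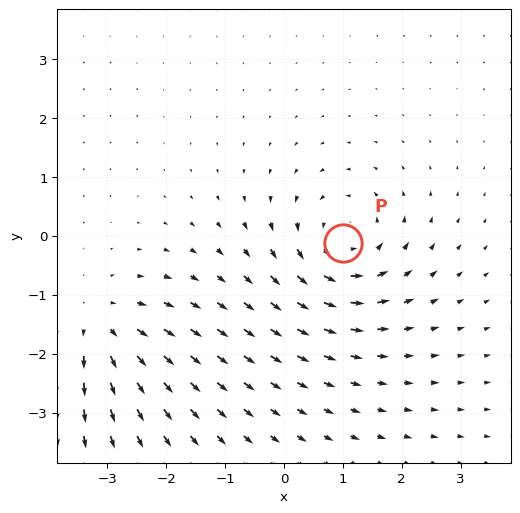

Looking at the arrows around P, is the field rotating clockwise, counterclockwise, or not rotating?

Near P at (1.0, -0.1) the arrows circulate counterclockwise. The curl (z-component) there is about +4; positive curl means counterclockwise rotation.

counterclockwise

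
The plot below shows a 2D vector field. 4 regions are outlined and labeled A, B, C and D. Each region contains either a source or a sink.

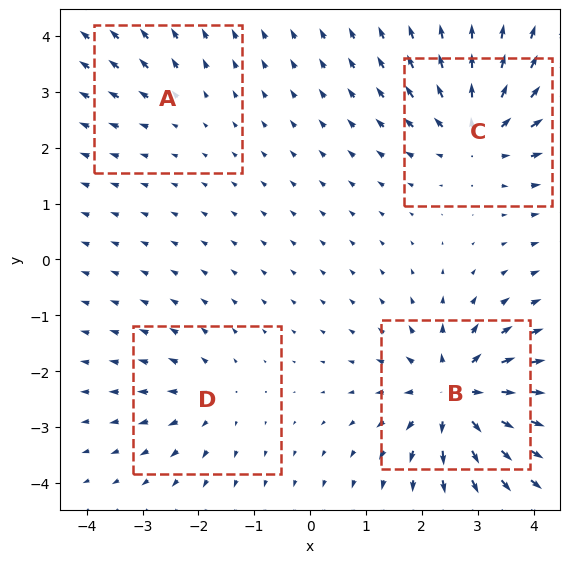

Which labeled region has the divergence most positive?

Divergence at each region's feature centre — A: about +2, B: about +8, C: about +6, D: about +4. Region B is most positive.

B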